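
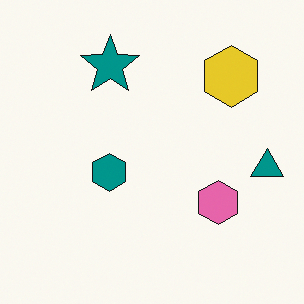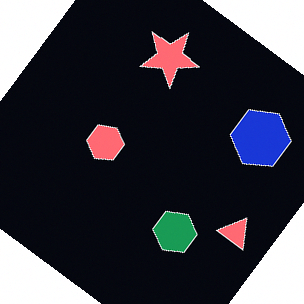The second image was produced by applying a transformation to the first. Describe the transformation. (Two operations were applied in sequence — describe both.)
It was rotated clockwise by a large amount — several tens of degrees, then color-inverted (negative).

Every shape is tilted by the same angle and the image corners show triangular fill wedges — a whole-image rotation by a non-right angle. The light background has become dark and every shape's color is its complement — a photographic negative.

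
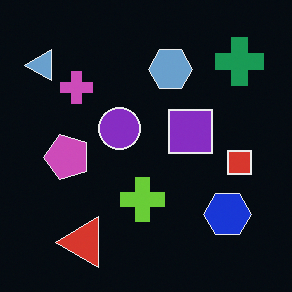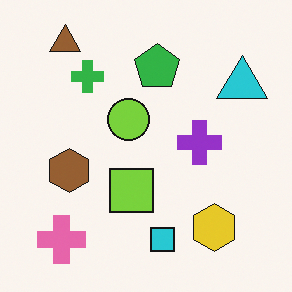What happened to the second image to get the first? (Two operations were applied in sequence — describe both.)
This is the original image color-inverted (negative), then transposed (reflected across the top-left ↔ bottom-right diagonal).

The light background has become dark and every shape's color is its complement — a photographic negative. Shapes have swapped their row and column positions — what was in the top-right is now in the bottom-left — a diagonal reflection.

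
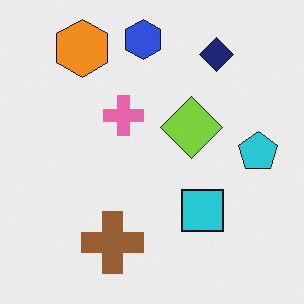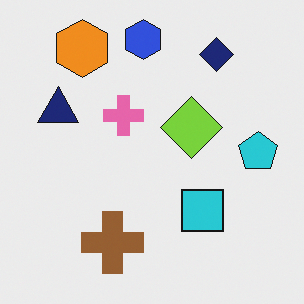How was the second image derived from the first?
This is the original image overlaid with an additional navy triangle.

A navy triangle appears in the second image that is absent from the first.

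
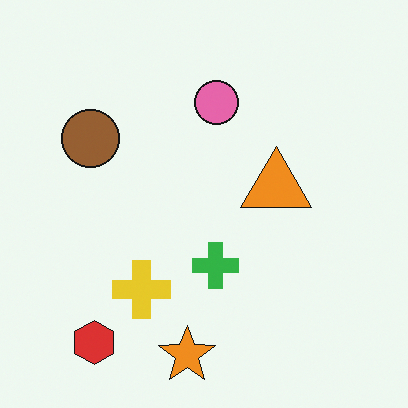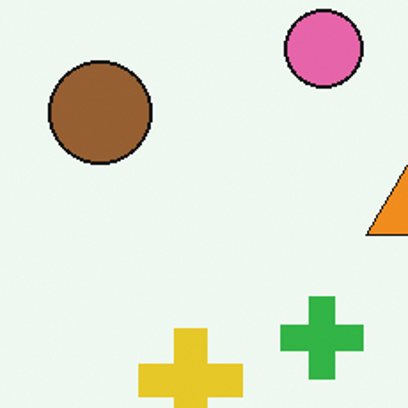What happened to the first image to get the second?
This is the original image cropped tightly and scaled back up.

The visible shapes are larger and the field of view is narrower; shapes near the original edges may be partly or wholly outside the frame — a crop-and-rescale.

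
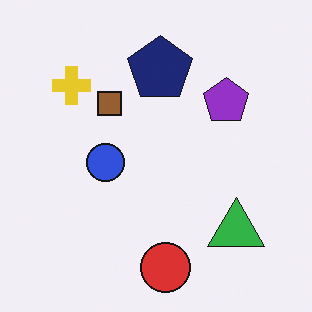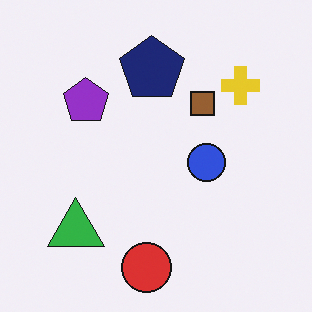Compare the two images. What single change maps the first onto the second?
The second image is the first flipped horizontally (left ↔ right).

The yellow cross is in the top-left of the first image and the top-right of the second — shapes on opposite sides of the vertical midline have swapped in a mirror flip.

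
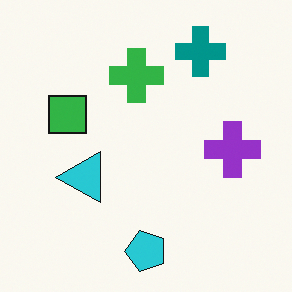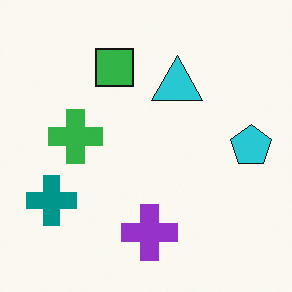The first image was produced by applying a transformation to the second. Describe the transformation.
This is the original image transposed (reflected across the top-left ↔ bottom-right diagonal).

Shapes have swapped their row and column positions — what was in the top-right is now in the bottom-left — a diagonal reflection.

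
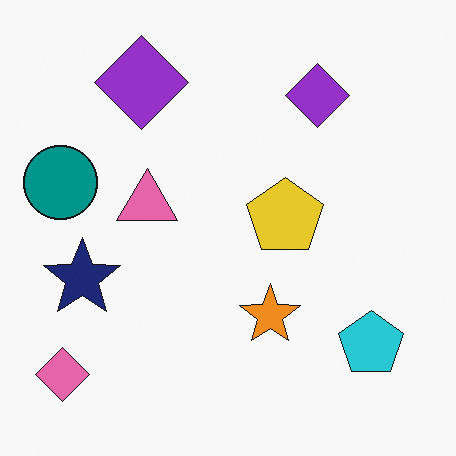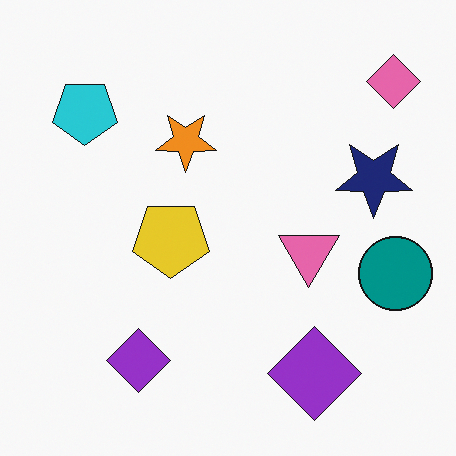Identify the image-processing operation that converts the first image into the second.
Rotated 180°.

The pink diamond sits in the bottom-left of the first image and the top-right of the second — consistent with a whole-image 180° rotation.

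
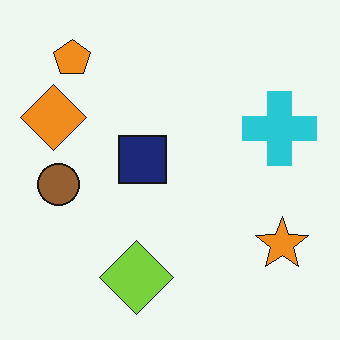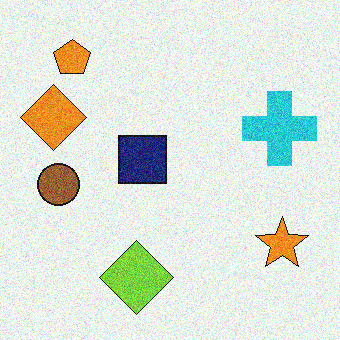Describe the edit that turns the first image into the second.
The second image is the first degraded with visible gaussian noise.

Random speckle covers the whole image, including the flat background.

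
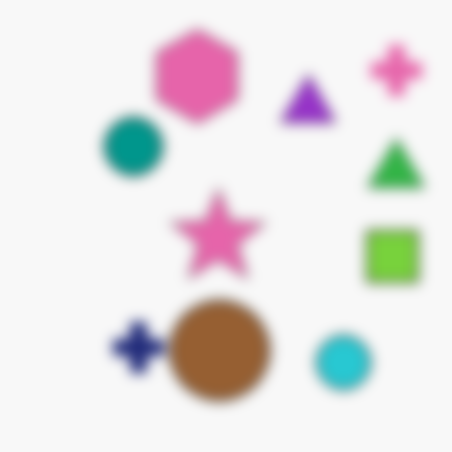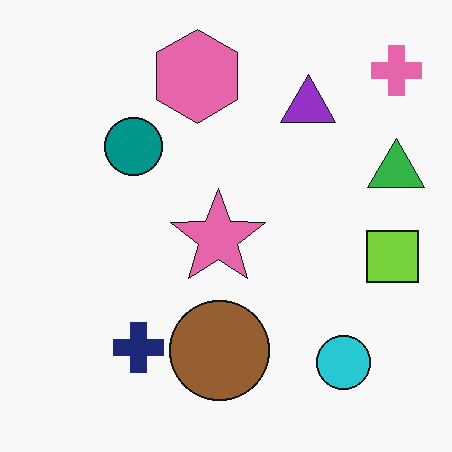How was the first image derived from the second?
The transformation is: heavily blurred.

Shape edges and outlines are uniformly softened across the whole image.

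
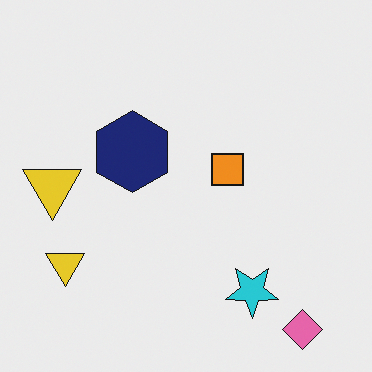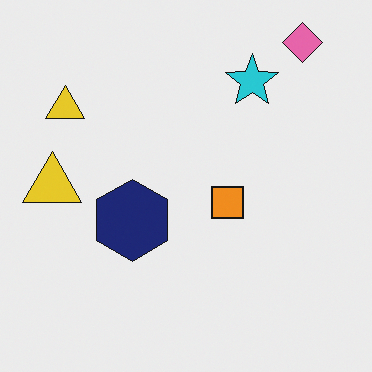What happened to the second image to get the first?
The transformation is: flipped vertically (top ↔ bottom).

The pink diamond is in the top-right of the second image and the bottom-right of the first — shapes on opposite sides of the horizontal midline have swapped in a mirror flip.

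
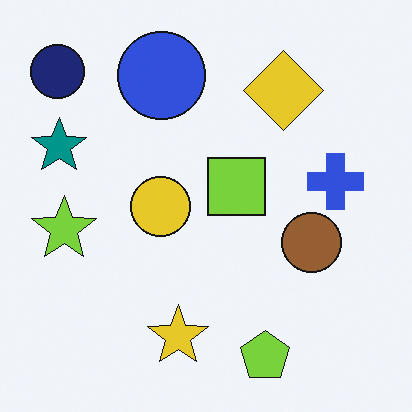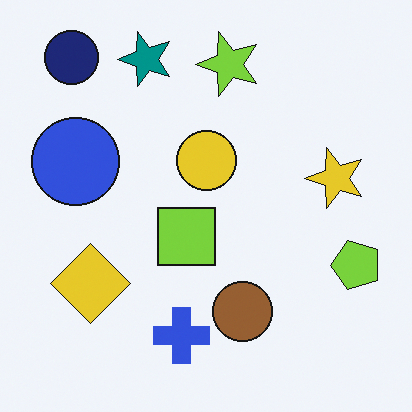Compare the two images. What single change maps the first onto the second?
Transposed (reflected across the top-left ↔ bottom-right diagonal).

Shapes have swapped their row and column positions — what was in the top-right is now in the bottom-left — a diagonal reflection.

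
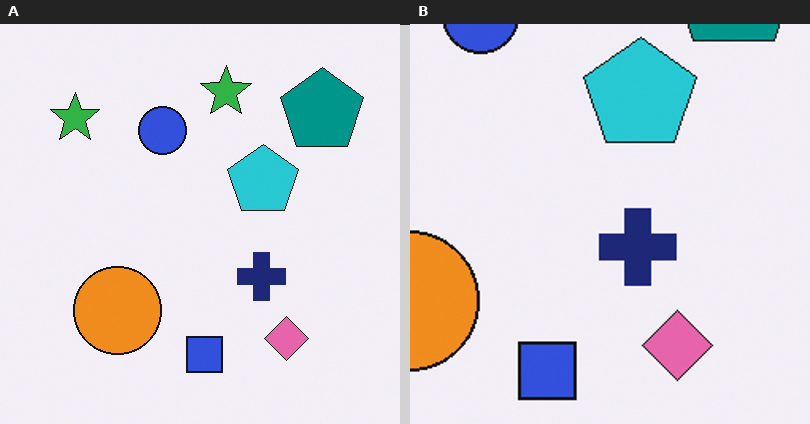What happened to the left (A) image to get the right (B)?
The transformation is: cropped to a modestly smaller region and rescaled.

The visible shapes are larger and the field of view is narrower; shapes near the original edges may be partly or wholly outside the frame — a crop-and-rescale.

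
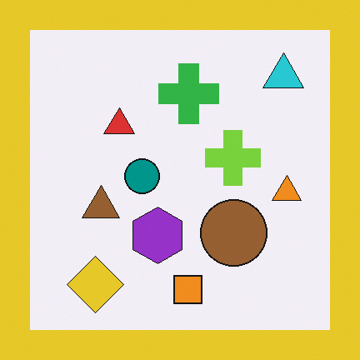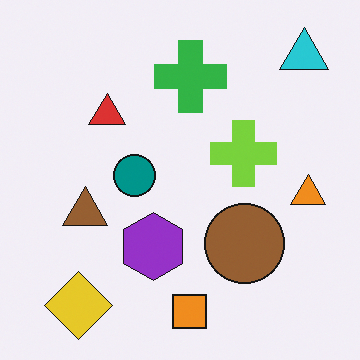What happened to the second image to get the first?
Framed with a yellow border.

A solid yellow frame runs around the edge of the first image, with the content slightly shrunk inside it.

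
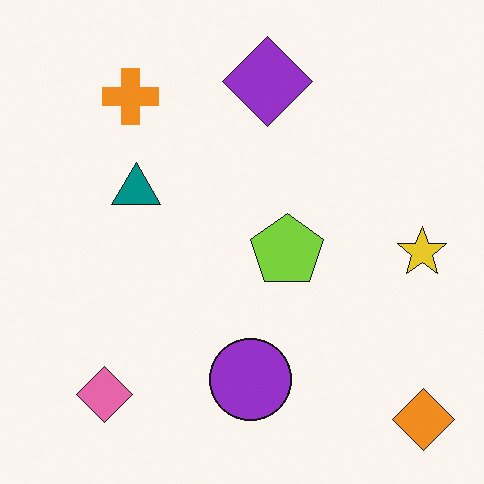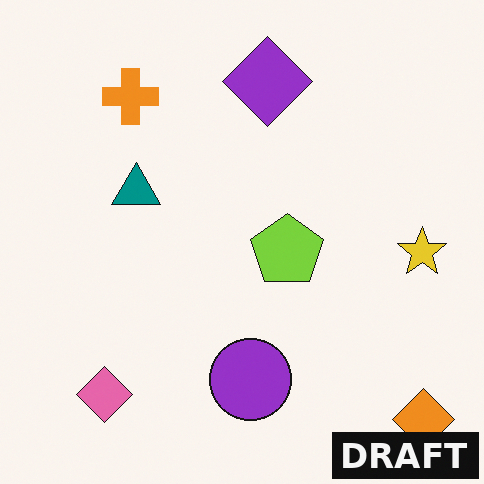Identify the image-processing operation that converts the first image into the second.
The image was watermarked with the text "DRAFT" in the lower-right corner.

A dark label reading "DRAFT" appears in the lower-right corner.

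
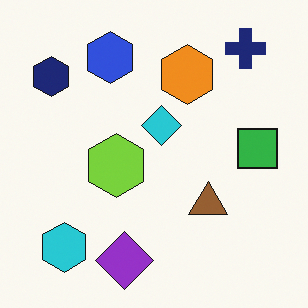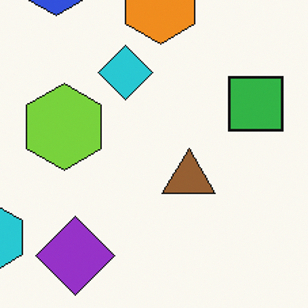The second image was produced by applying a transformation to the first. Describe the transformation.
Cropped to a modestly smaller region and rescaled.

The visible shapes are larger and the field of view is narrower; shapes near the original edges may be partly or wholly outside the frame — a crop-and-rescale.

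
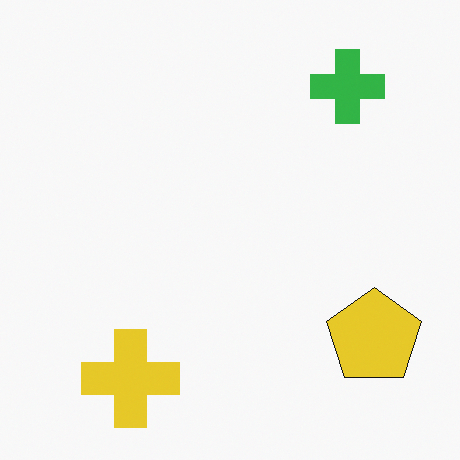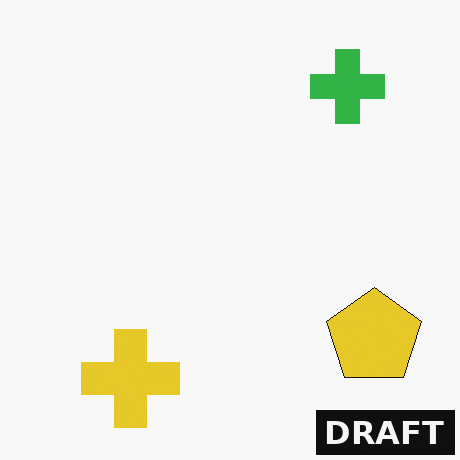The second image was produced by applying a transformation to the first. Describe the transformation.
It was watermarked with the text "DRAFT" in the lower-right corner.

A dark label reading "DRAFT" appears in the lower-right corner.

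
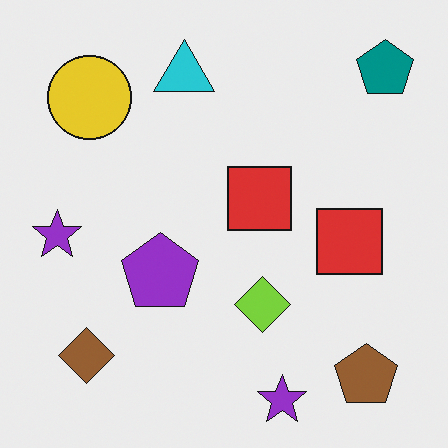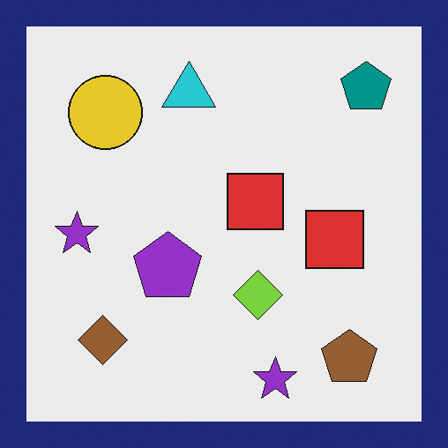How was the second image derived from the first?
Framed with a navy border.

A solid navy frame runs around the edge of the second image, with the content slightly shrunk inside it.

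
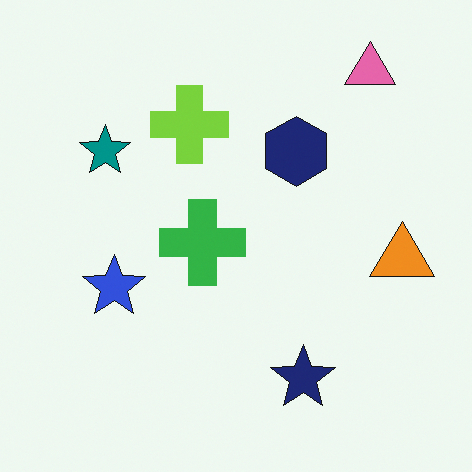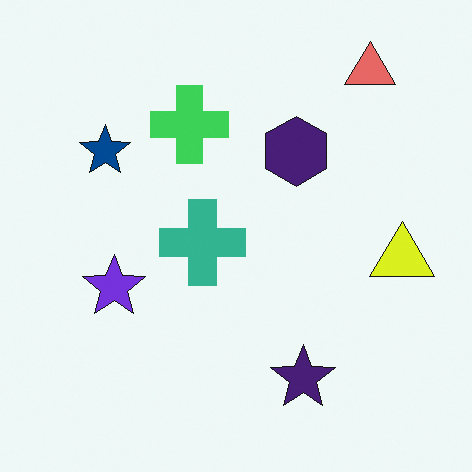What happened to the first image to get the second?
The image was hue-shifted slightly.

Every shape's color has rotated by the same amount around the hue wheel — a uniform hue shift.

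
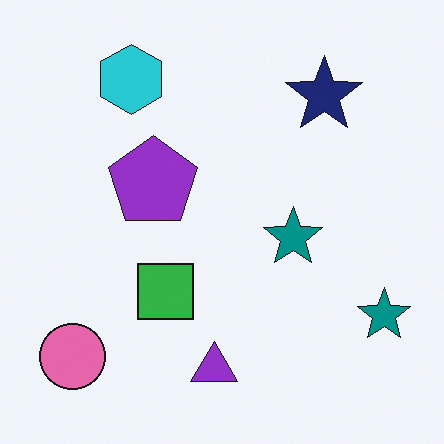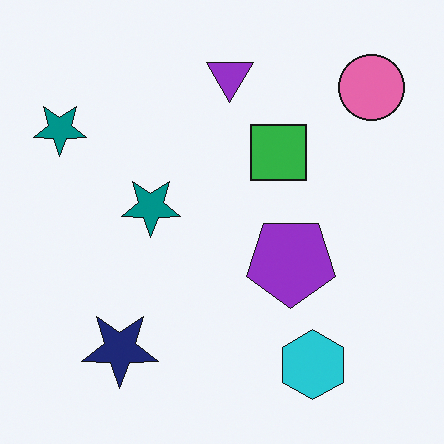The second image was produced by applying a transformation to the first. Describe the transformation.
Rotated 180°.

The pink circle sits in the bottom-left of the first image and the top-right of the second — consistent with a whole-image 180° rotation.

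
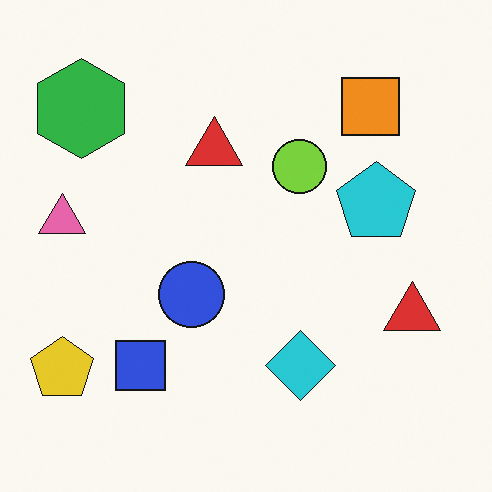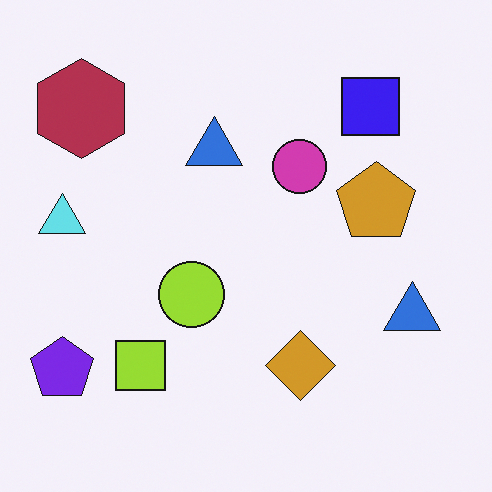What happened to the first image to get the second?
This is the original image hue-shifted by a large amount.

Every shape's color has rotated by the same amount around the hue wheel — a uniform hue shift.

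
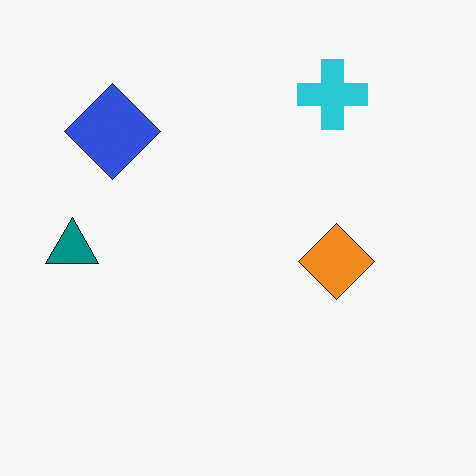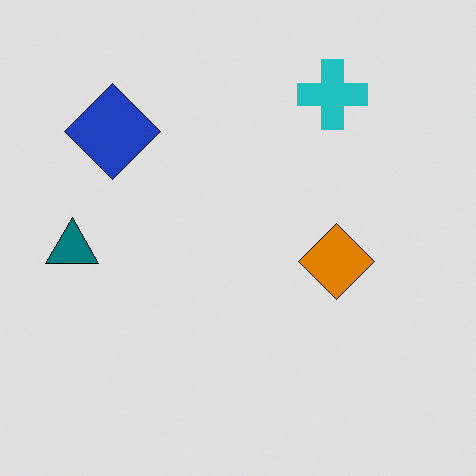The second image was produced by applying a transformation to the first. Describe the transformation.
The transformation is: moderately posterized.

Each flat color has snapped to a coarser quantized level — most visibly, the near-white background has dropped to a flat grey.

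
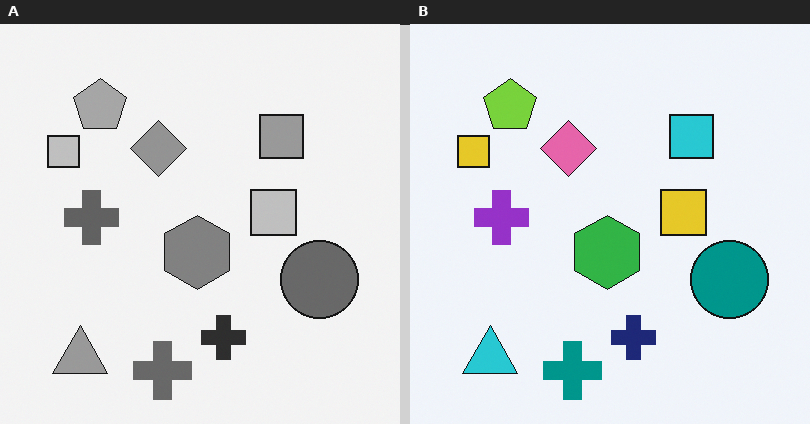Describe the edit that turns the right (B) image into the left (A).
The transformation is: converted to grayscale.

All color is removed — every shape is now a shade of grey.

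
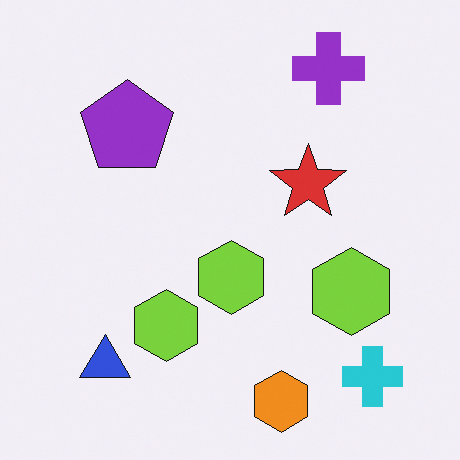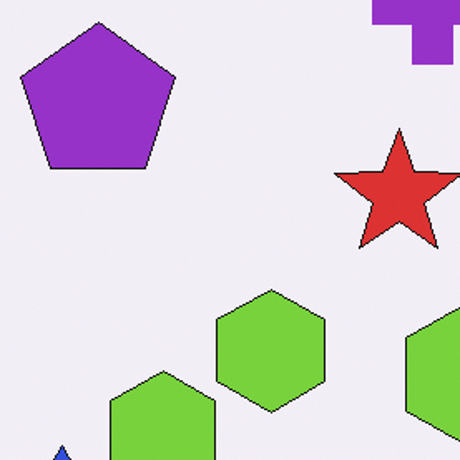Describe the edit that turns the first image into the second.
This is the original image cropped to a noticeably smaller region and rescaled.

The visible shapes are larger and the field of view is narrower; shapes near the original edges may be partly or wholly outside the frame — a crop-and-rescale.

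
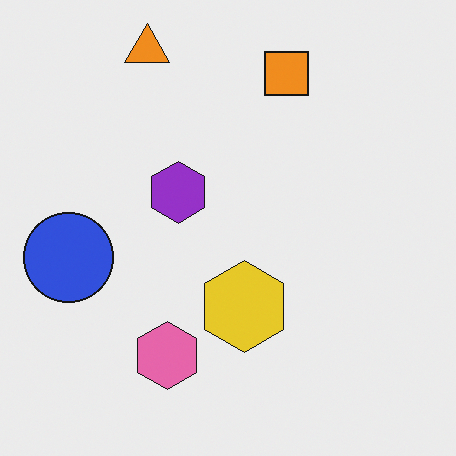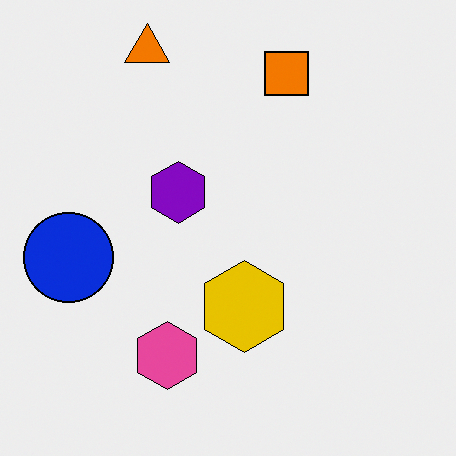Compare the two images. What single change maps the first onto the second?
The image was given slightly increased contrast.

Tones are pushed away from mid-grey across the whole image — a global contrast change.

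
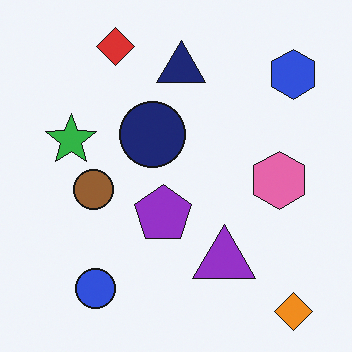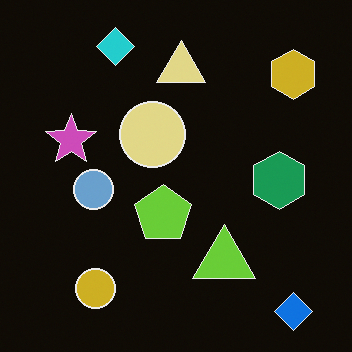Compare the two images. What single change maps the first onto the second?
The transformation is: color-inverted (negative).

The light background has become dark and every shape's color is its complement — a photographic negative.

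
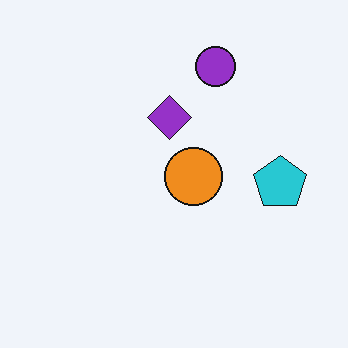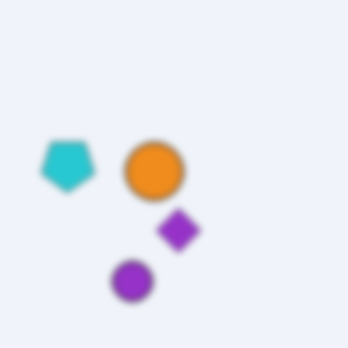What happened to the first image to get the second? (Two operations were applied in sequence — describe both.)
The transformation is: rotated 180°, then moderately blurred.

The purple circle sits in the top of the first image and the bottom of the second — consistent with a whole-image 180° rotation. Shape edges and outlines are uniformly softened across the whole image.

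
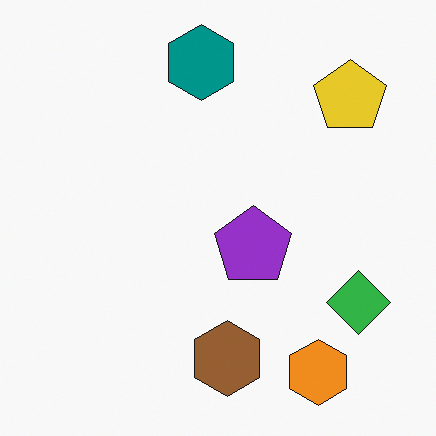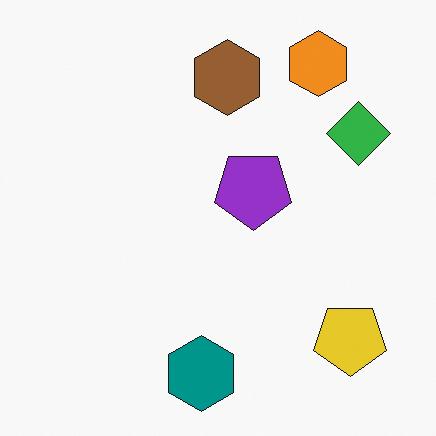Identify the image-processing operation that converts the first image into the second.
This is the original image flipped vertically (top ↔ bottom).

The teal hexagon is in the top of the first image and the bottom of the second — shapes on opposite sides of the horizontal midline have swapped in a mirror flip.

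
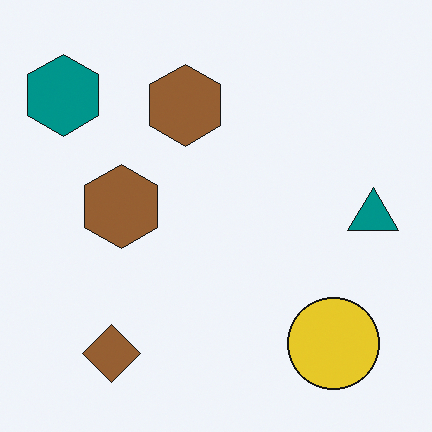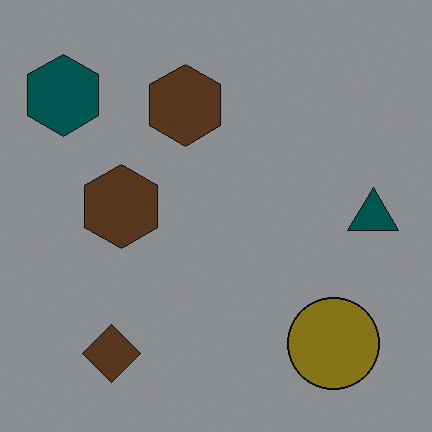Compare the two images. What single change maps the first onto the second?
The second image is the first darkened a lot.

Every pixel — background and shapes alike — is uniformly darkened.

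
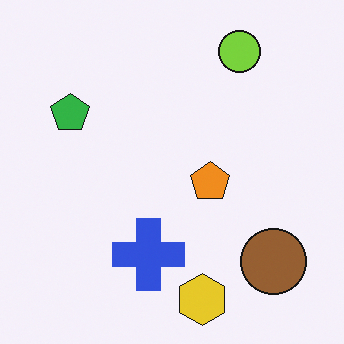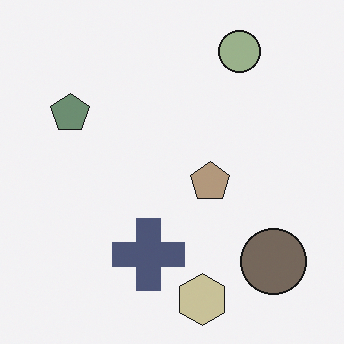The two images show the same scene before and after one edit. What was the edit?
This is the original image heavily desaturated.

All colors are more muted and greyish — a global saturation change.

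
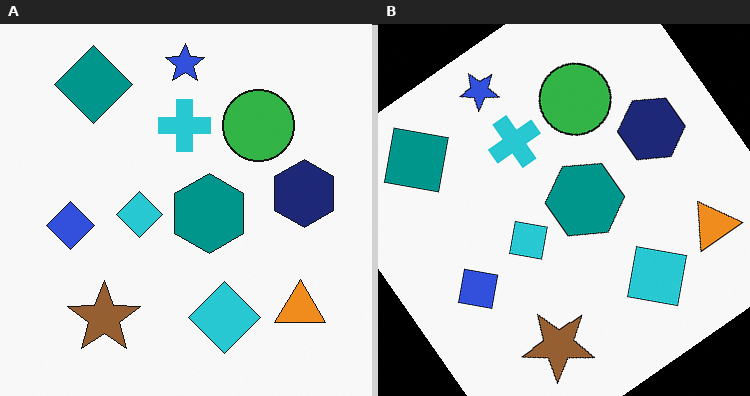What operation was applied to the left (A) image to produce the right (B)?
The transformation is: rotated counter-clockwise by a large amount — several tens of degrees.

Every shape is tilted by the same angle and the image corners show triangular fill wedges — a whole-image rotation by a non-right angle.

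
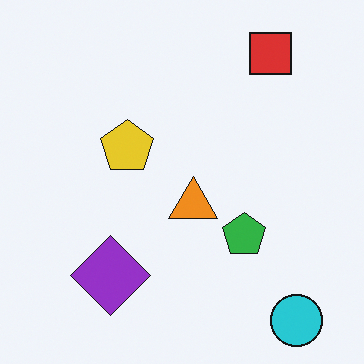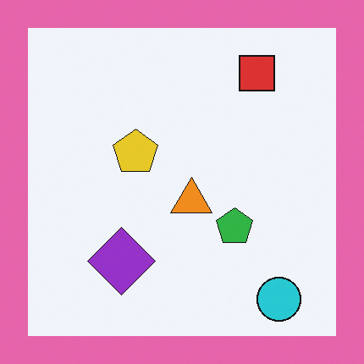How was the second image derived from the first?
The second image is the first framed with a pink border.

A solid pink frame runs around the edge of the second image, with the content slightly shrunk inside it.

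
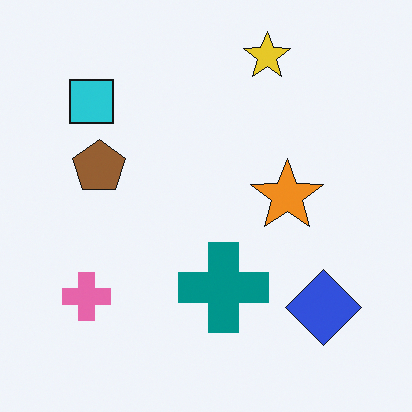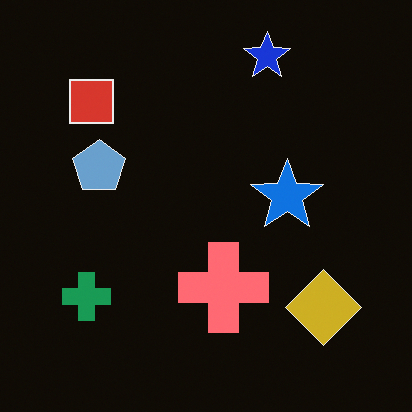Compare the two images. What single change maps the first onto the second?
Color-inverted (negative).

The light background has become dark and every shape's color is its complement — a photographic negative.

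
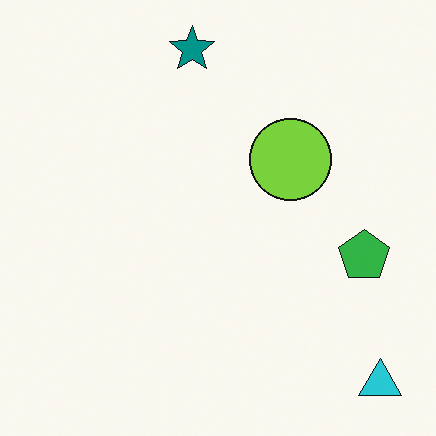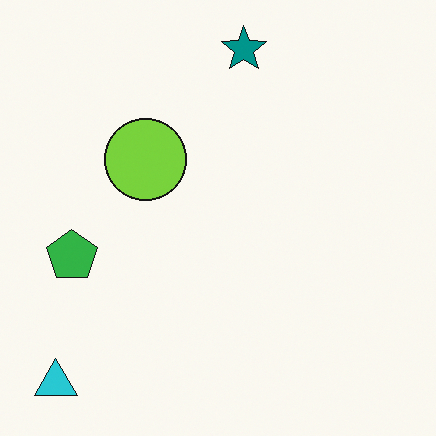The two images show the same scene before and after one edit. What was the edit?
The image was flipped horizontally (left ↔ right).

The cyan triangle is in the bottom-right of the first image and the bottom-left of the second — shapes on opposite sides of the vertical midline have swapped in a mirror flip.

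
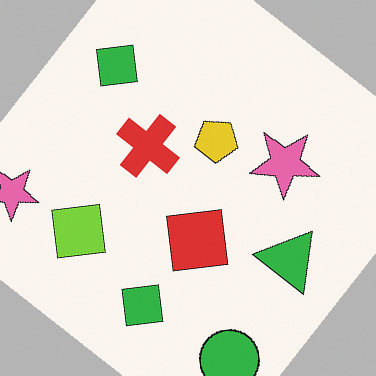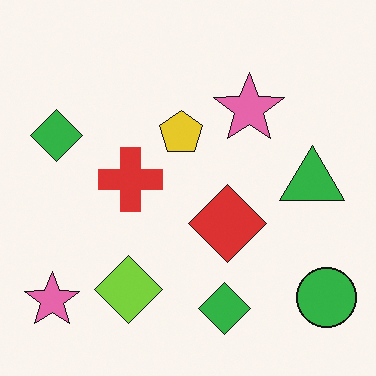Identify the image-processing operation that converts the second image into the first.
The transformation is: rotated clockwise by a large amount — several tens of degrees.

Every shape is tilted by the same angle and the image corners show triangular fill wedges — a whole-image rotation by a non-right angle.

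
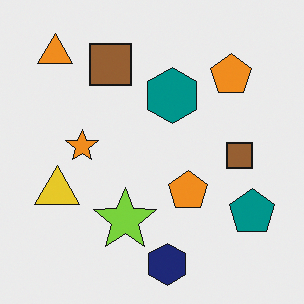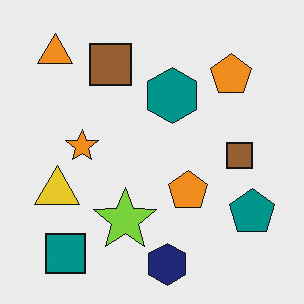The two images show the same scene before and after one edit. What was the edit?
This is the original image overlaid with an additional teal square.

A teal square appears in the second image that is absent from the first.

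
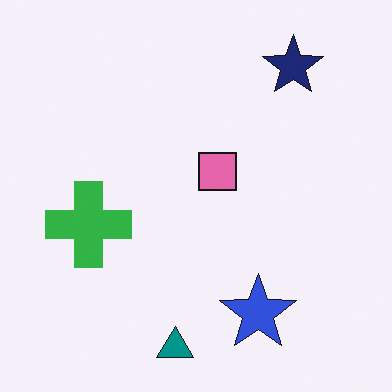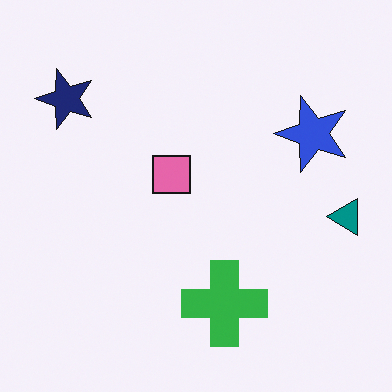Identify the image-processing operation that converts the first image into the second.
It was rotated 90° counter-clockwise.

The navy star sits in the top-right of the first image and the top-left of the second — consistent with a whole-image 90° counter-clockwise rotation.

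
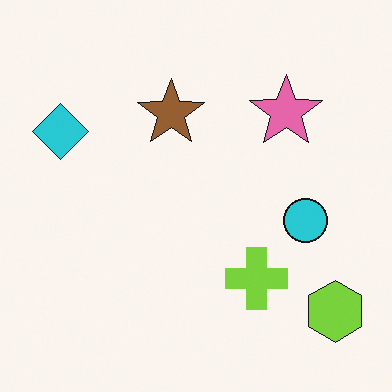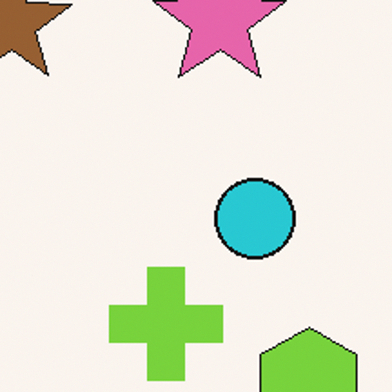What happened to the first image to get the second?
This is the original image cropped to a noticeably smaller region and rescaled.

The visible shapes are larger and the field of view is narrower; shapes near the original edges may be partly or wholly outside the frame — a crop-and-rescale.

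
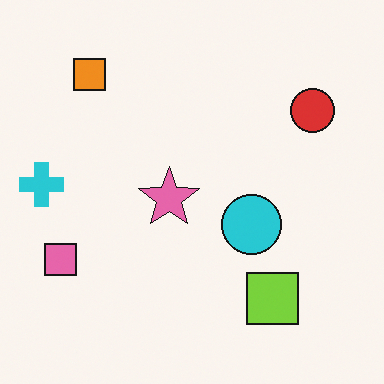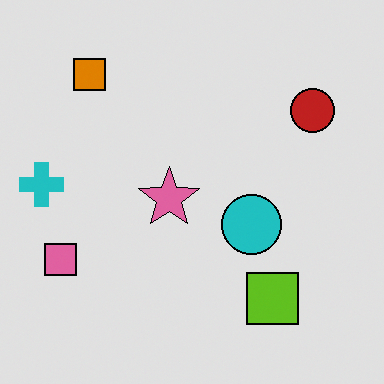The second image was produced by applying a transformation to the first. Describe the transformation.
It was posterized to a reduced palette.

Each flat color has snapped to a coarser quantized level — most visibly, the near-white background has dropped to a flat grey.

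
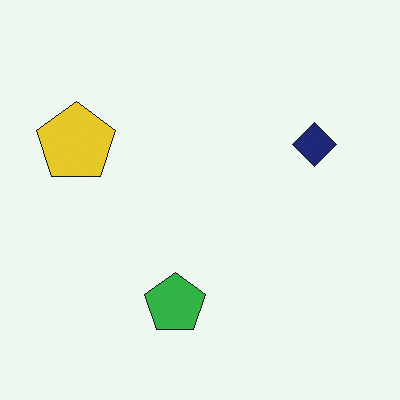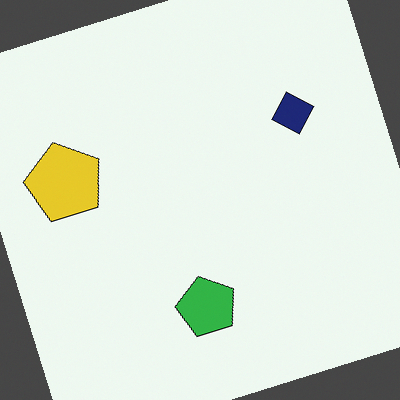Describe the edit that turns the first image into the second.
The transformation is: rotated counter-clockwise by a clearly visible amount.

Every shape is tilted by the same angle and the image corners show triangular fill wedges — a whole-image rotation by a non-right angle.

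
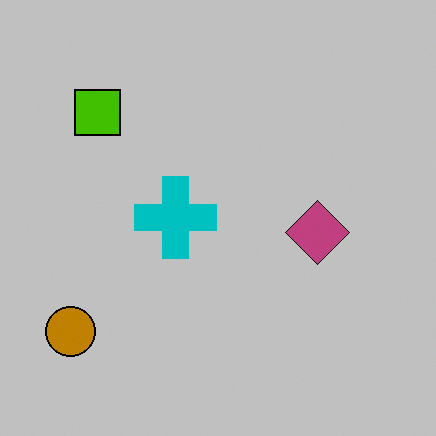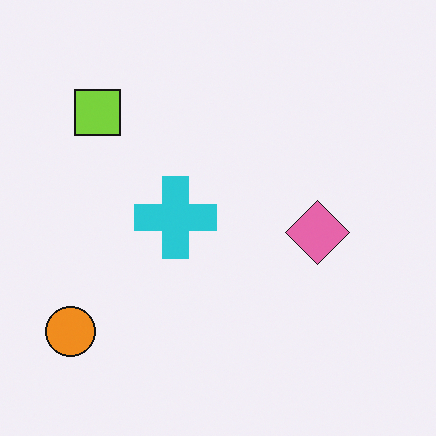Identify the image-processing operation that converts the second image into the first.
Aggressively posterized.

Each flat color has snapped to a coarser quantized level — most visibly, the near-white background has dropped to a flat grey.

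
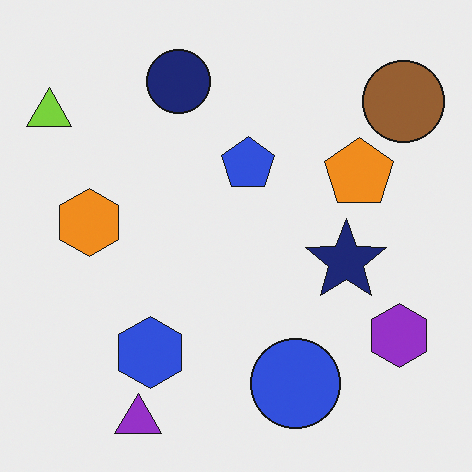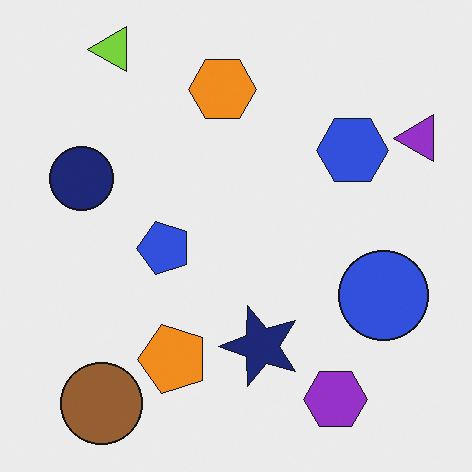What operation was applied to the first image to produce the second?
It was transposed (reflected across the top-left ↔ bottom-right diagonal).

Shapes have swapped their row and column positions — what was in the top-right is now in the bottom-left — a diagonal reflection.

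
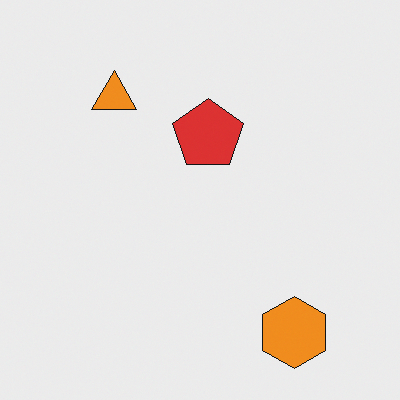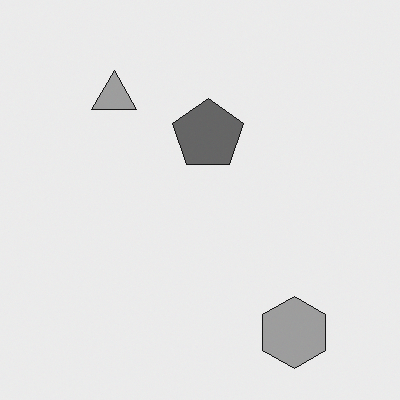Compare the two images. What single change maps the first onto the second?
The image was converted to grayscale.

All color is removed — every shape is now a shade of grey.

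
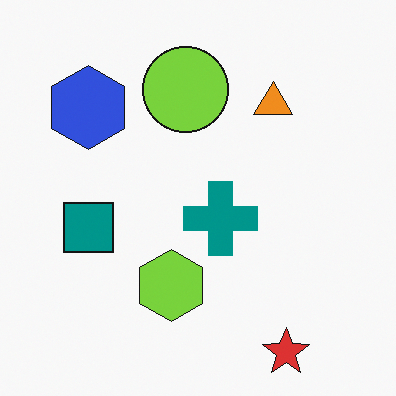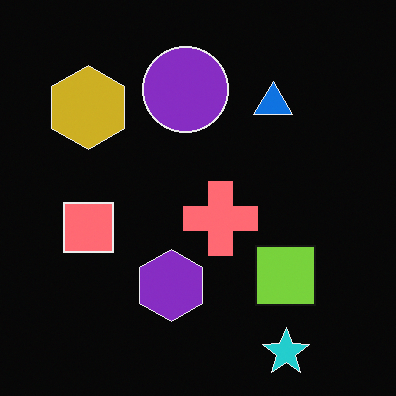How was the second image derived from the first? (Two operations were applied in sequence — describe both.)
The transformation is: color-inverted (negative), then overlaid with an additional lime square.

The light background has become dark and every shape's color is its complement — a photographic negative. A lime square appears in the second image that is absent from the first.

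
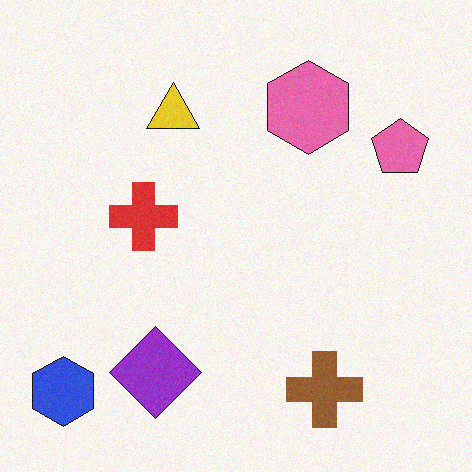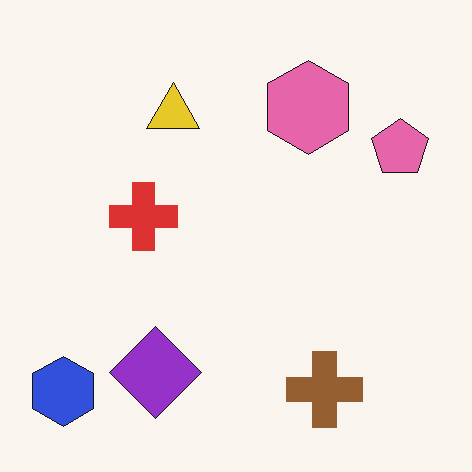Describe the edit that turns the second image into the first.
Degraded with subtle gaussian noise.

Random speckle covers the whole image, including the flat background.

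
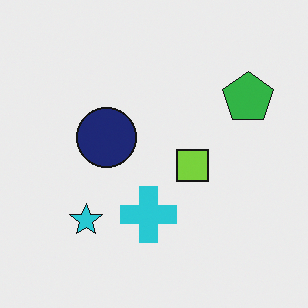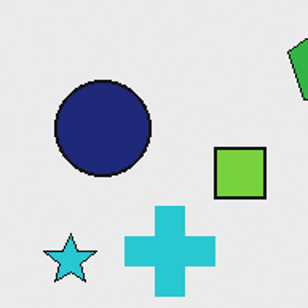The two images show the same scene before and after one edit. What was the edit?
The second image is the first cropped to a modestly smaller region and rescaled.

The visible shapes are larger and the field of view is narrower; shapes near the original edges may be partly or wholly outside the frame — a crop-and-rescale.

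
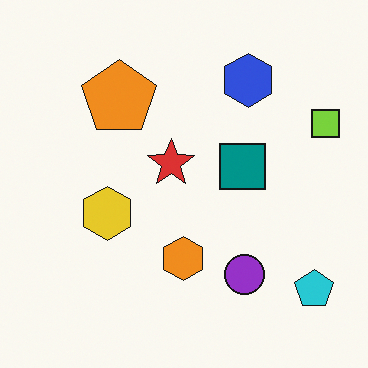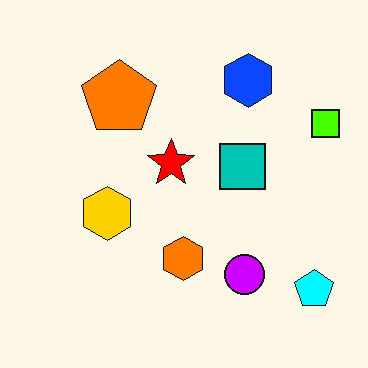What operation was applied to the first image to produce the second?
The second image is the first heavily oversaturated.

All colors are more vivid — a global saturation change.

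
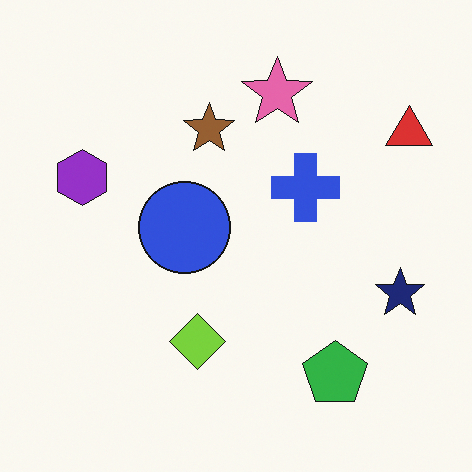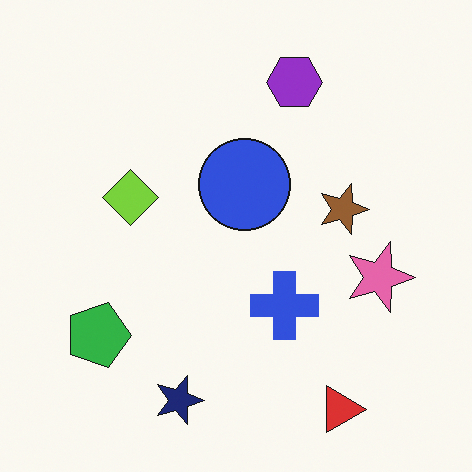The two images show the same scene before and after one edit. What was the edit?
The transformation is: rotated 90° clockwise.

The red triangle sits in the top-right of the first image and the bottom-right of the second — consistent with a whole-image 90° clockwise rotation.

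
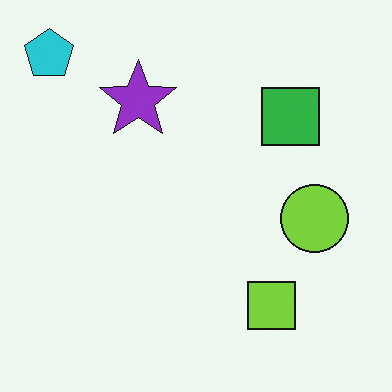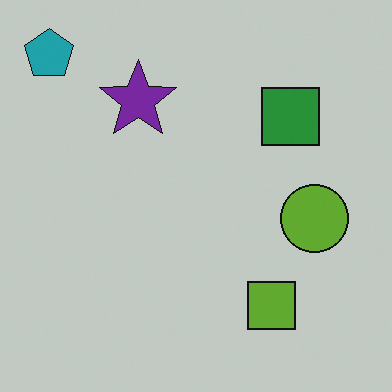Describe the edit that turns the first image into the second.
The second image is the first darkened a little.

Every pixel — background and shapes alike — is uniformly darkened.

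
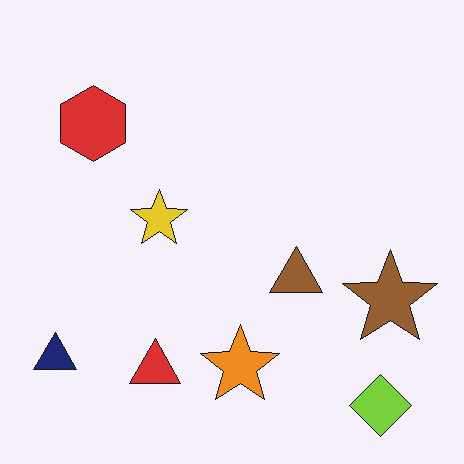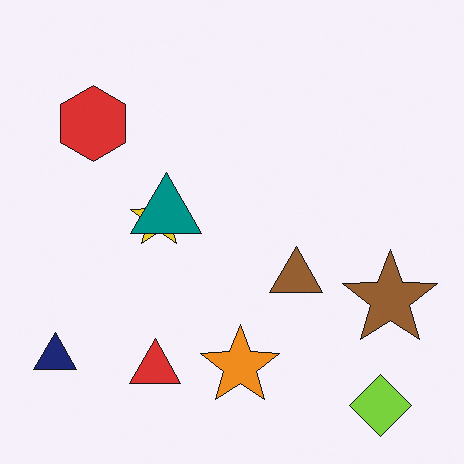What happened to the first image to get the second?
The second image is the first overlaid with an additional teal triangle.

A teal triangle appears in the second image that is absent from the first.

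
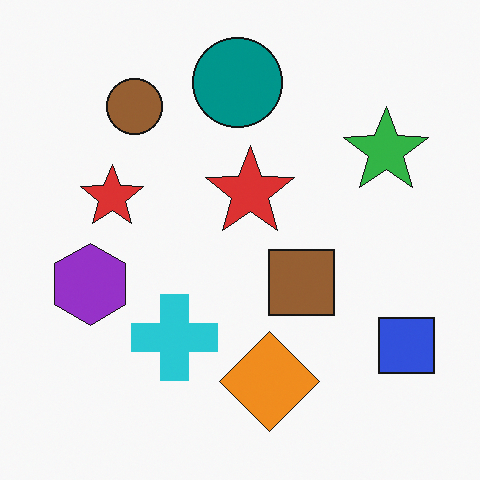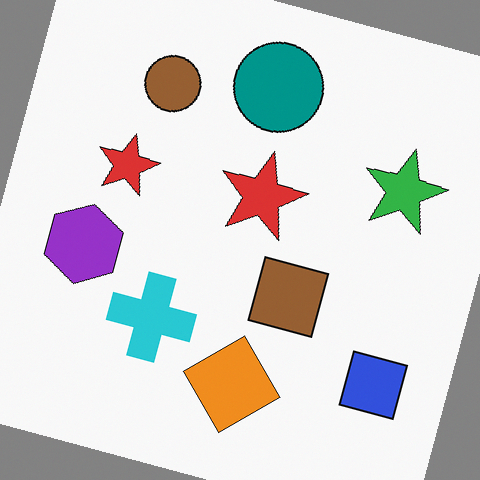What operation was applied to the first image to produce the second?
Rotated clockwise by a clearly visible amount.

Every shape is tilted by the same angle and the image corners show triangular fill wedges — a whole-image rotation by a non-right angle.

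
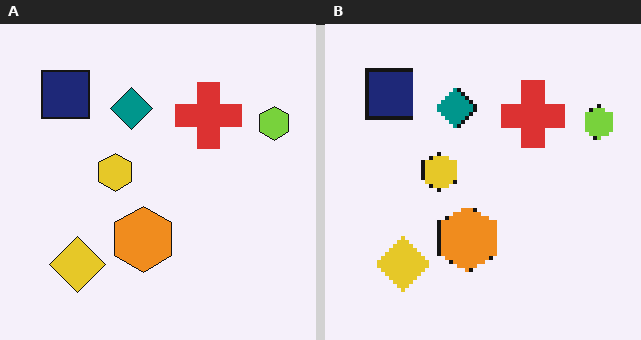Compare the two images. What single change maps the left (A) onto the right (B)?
The image was lightly pixelated (a mild mosaic effect).

Shapes are reduced to large square blocks; fine edges and outlines are lost — a downscale-then-upscale (mosaic) effect.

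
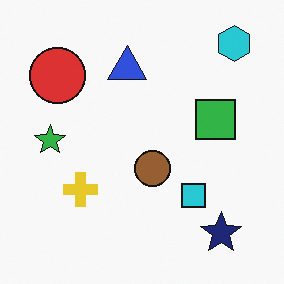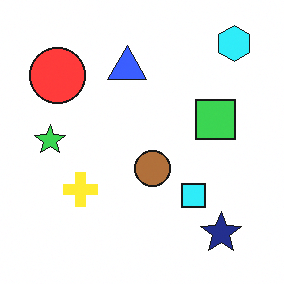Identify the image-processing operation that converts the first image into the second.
This is the original image slightly brightened.

Every pixel — background and shapes alike — is uniformly brightened.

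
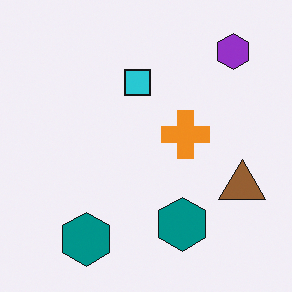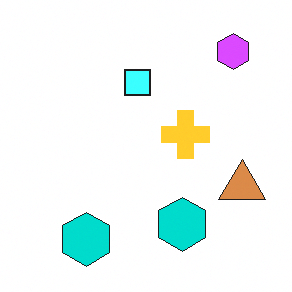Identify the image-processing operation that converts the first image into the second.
Brightened a lot.

Every pixel — background and shapes alike — is uniformly brightened.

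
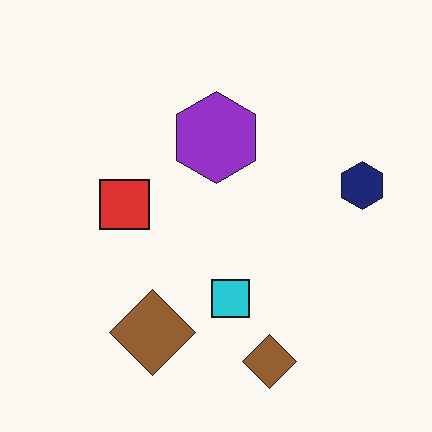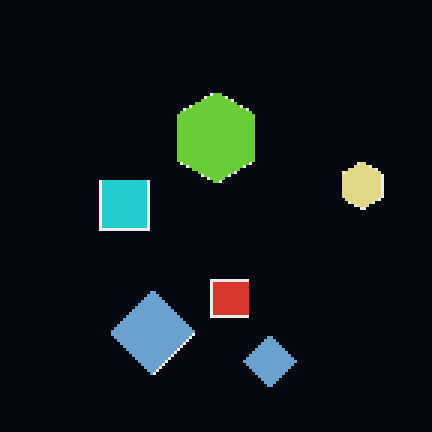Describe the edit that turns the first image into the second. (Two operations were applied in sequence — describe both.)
Color-inverted (negative), then mildly pixelated.

The light background has become dark and every shape's color is its complement — a photographic negative. Shapes are reduced to large square blocks; fine edges and outlines are lost — a downscale-then-upscale (mosaic) effect.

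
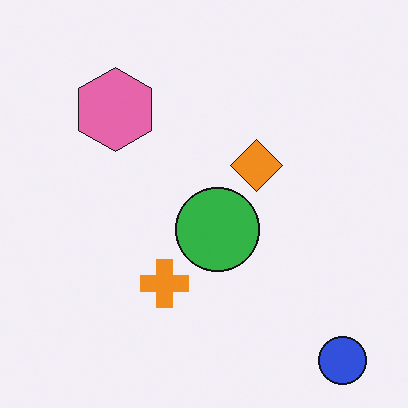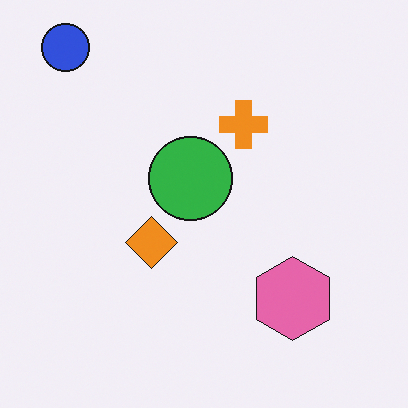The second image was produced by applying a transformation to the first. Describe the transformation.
The transformation is: rotated 180°.

The blue circle sits in the bottom-right of the first image and the top-left of the second — consistent with a whole-image 180° rotation.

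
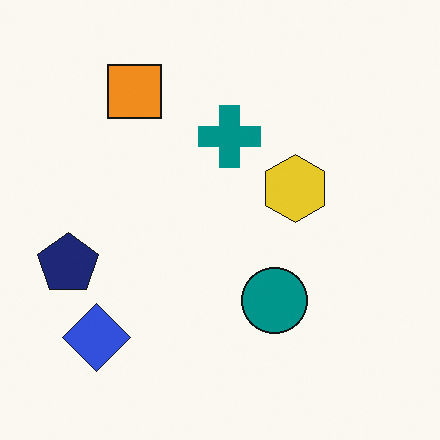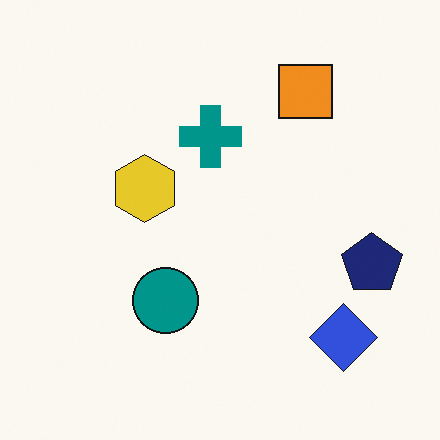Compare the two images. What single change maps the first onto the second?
The transformation is: flipped horizontally (left ↔ right).

The navy pentagon is in the left of the first image and the right of the second — shapes on opposite sides of the vertical midline have swapped in a mirror flip.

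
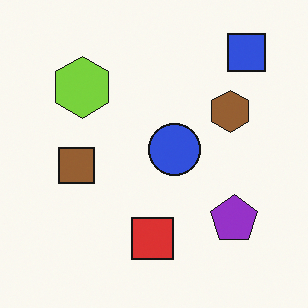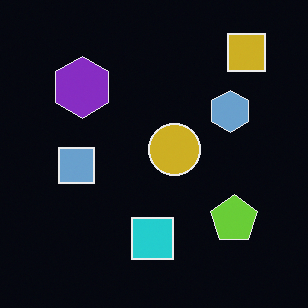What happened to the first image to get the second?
The second image is the first color-inverted (negative).

The light background has become dark and every shape's color is its complement — a photographic negative.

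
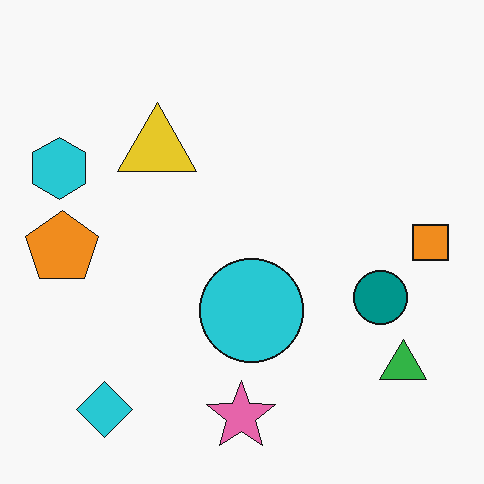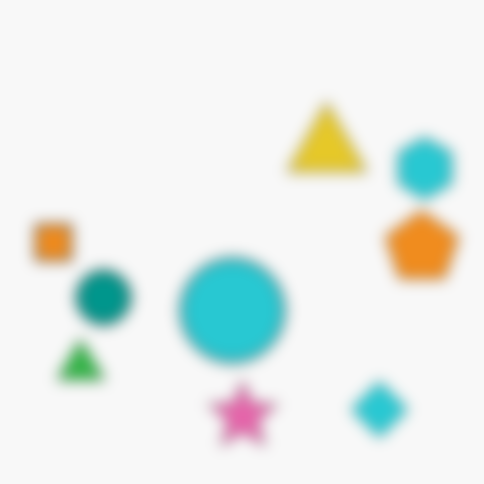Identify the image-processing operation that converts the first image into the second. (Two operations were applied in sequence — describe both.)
Strongly gaussian-blurred, then flipped horizontally (left ↔ right).

Shape edges and outlines are uniformly softened across the whole image. The orange square is in the right of the first image and the left of the second — shapes on opposite sides of the vertical midline have swapped in a mirror flip.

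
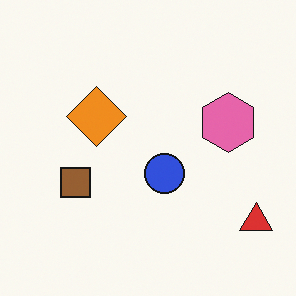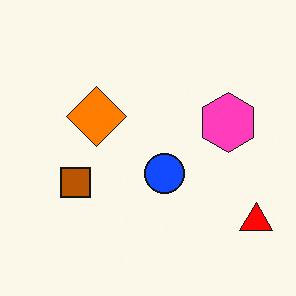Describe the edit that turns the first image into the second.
The transformation is: heavily oversaturated.

All colors are more vivid — a global saturation change.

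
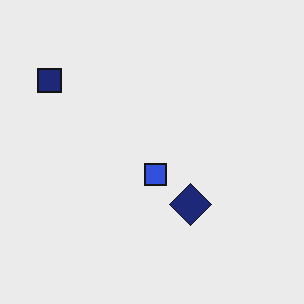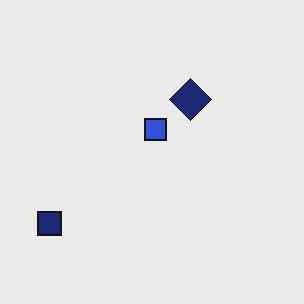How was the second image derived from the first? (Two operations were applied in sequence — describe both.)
This is the original image flipped vertically (top ↔ bottom), then JPEG-compressed with visible artifacts.

The navy square is in the top-left of the first image and the bottom-left of the second — shapes on opposite sides of the horizontal midline have swapped in a mirror flip. Blocky 8×8 compression artifacts appear around shape edges and the flat background shows ringing — characteristic JPEG degradation.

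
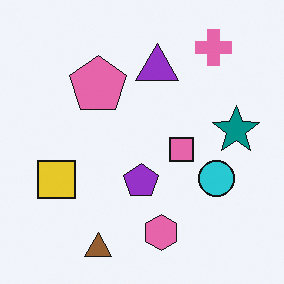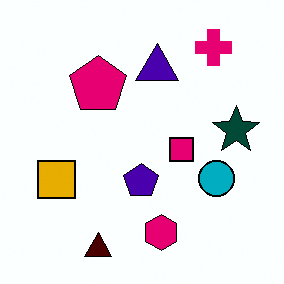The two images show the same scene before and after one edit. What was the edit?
This is the original image given much higher contrast.

Tones are pushed away from mid-grey across the whole image — a global contrast change.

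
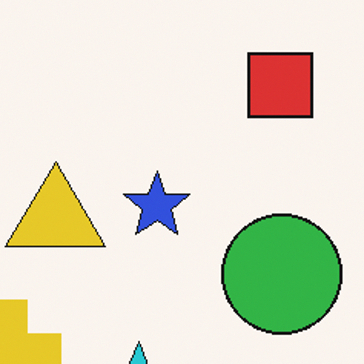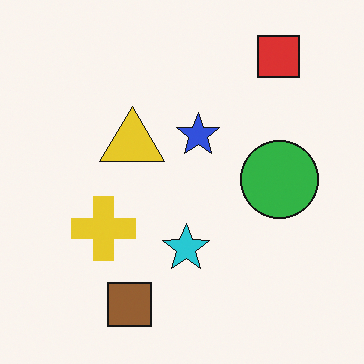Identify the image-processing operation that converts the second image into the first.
It was cropped slightly and scaled back up.

The visible shapes are larger and the field of view is narrower; shapes near the original edges may be partly or wholly outside the frame — a crop-and-rescale.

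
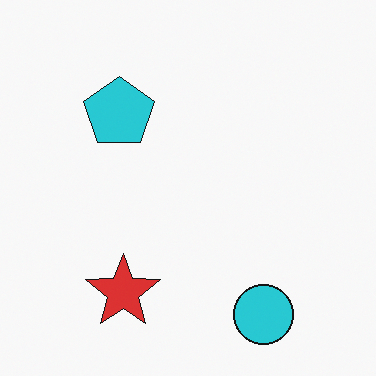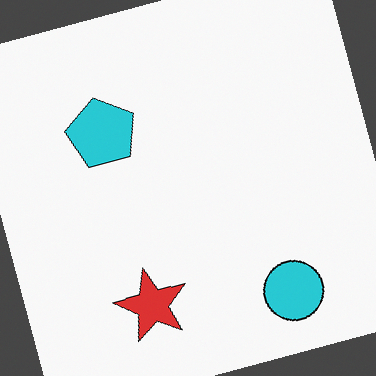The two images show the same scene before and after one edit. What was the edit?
The transformation is: rotated counter-clockwise by a clearly visible amount.

Every shape is tilted by the same angle and the image corners show triangular fill wedges — a whole-image rotation by a non-right angle.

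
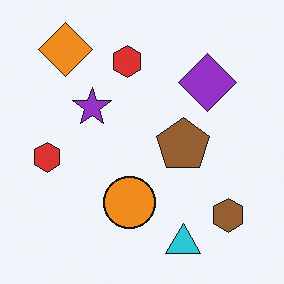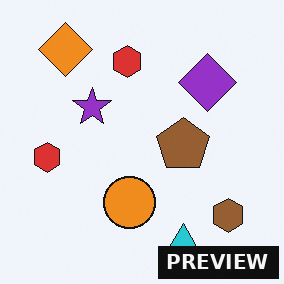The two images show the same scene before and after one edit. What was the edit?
Watermarked with the text "PREVIEW" in the lower-right corner.

A dark label reading "PREVIEW" appears in the lower-right corner.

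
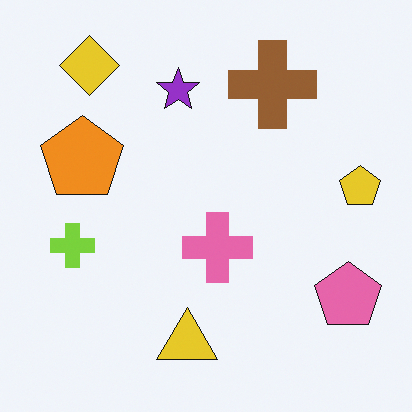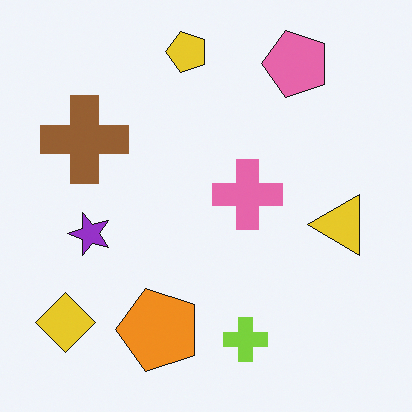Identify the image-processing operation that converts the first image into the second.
The transformation is: rotated 90° counter-clockwise.

The yellow diamond sits in the top-left of the first image and the bottom-left of the second — consistent with a whole-image 90° counter-clockwise rotation.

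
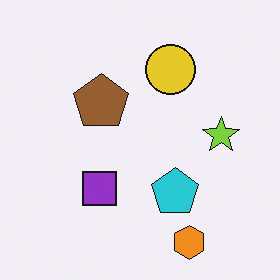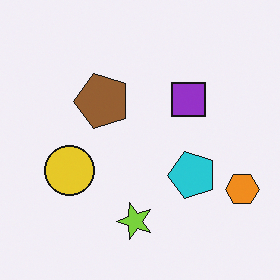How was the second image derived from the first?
Transposed (reflected across the top-left ↔ bottom-right diagonal).

Shapes have swapped their row and column positions — what was in the top-right is now in the bottom-left — a diagonal reflection.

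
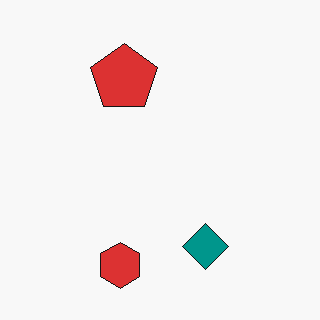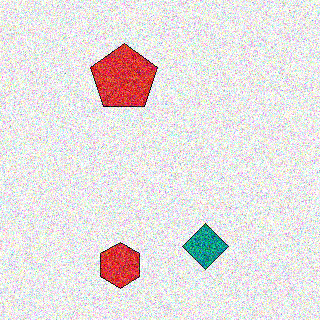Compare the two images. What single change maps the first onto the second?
The image was degraded with strong gaussian noise.

Random speckle covers the whole image, including the flat background.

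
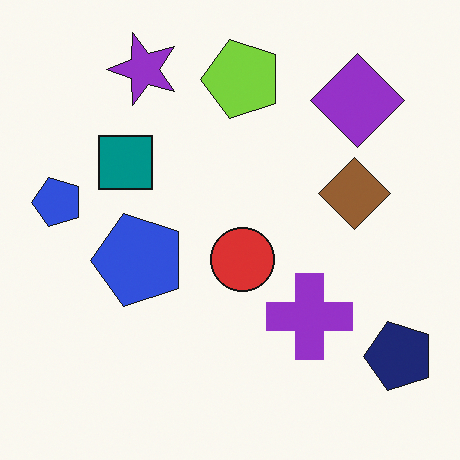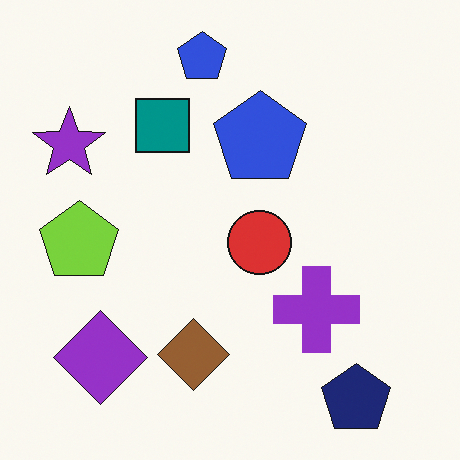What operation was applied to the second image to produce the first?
It was transposed (reflected across the top-left ↔ bottom-right diagonal).

Shapes have swapped their row and column positions — what was in the top-right is now in the bottom-left — a diagonal reflection.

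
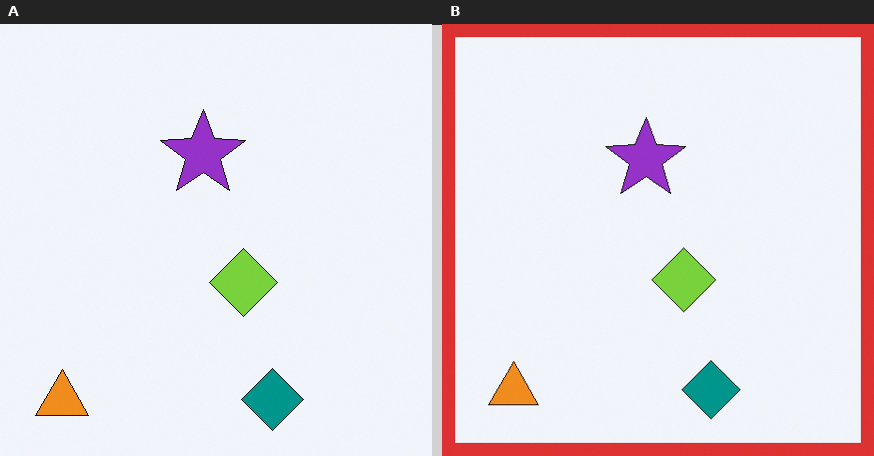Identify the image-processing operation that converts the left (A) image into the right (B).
Framed with a red border.

A solid red frame runs around the edge of the right (B) image, with the content slightly shrunk inside it.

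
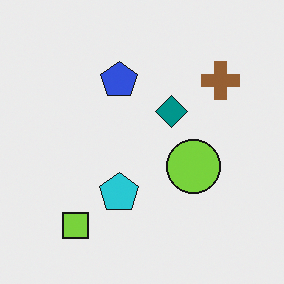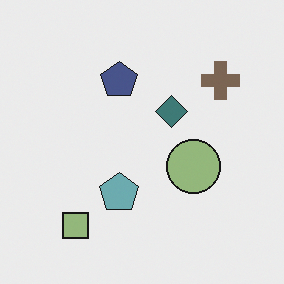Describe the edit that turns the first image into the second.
It was made much more muted (saturation change).

All colors are more muted and greyish — a global saturation change.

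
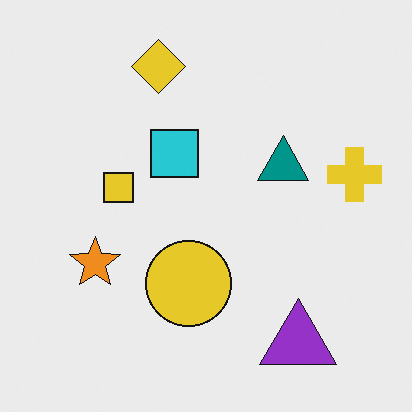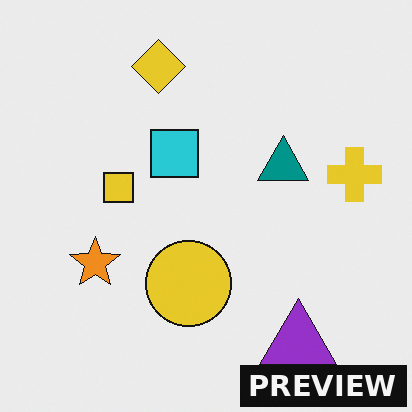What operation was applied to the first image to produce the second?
The transformation is: watermarked with the text "PREVIEW" in the lower-right corner.

A dark label reading "PREVIEW" appears in the lower-right corner.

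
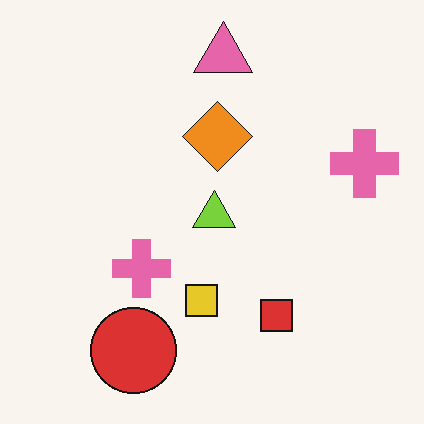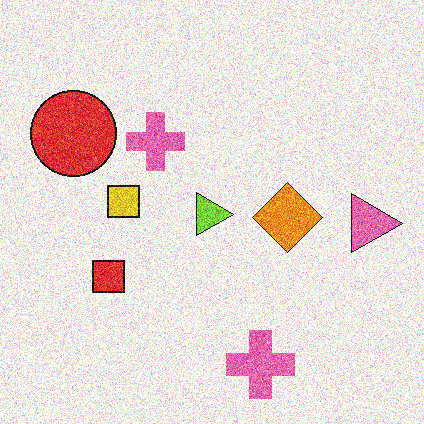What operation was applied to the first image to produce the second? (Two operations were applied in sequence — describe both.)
The image was rotated 90° clockwise, then degraded with strong gaussian noise.

The red circle sits in the bottom-left of the first image and the top-left of the second — consistent with a whole-image 90° clockwise rotation. Random speckle covers the whole image, including the flat background.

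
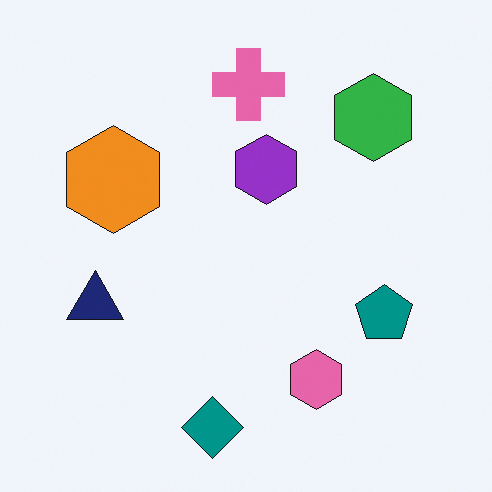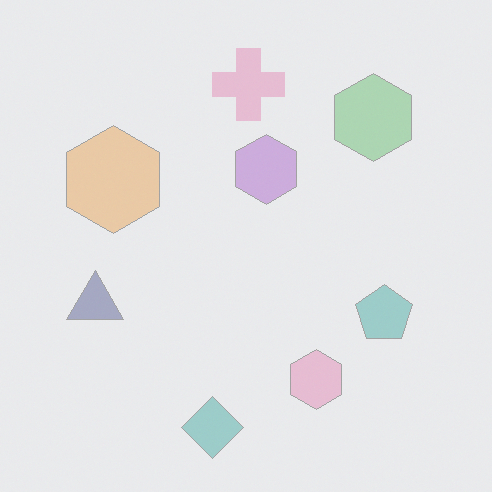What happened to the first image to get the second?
The transformation is: washed out (contrast reduced).

Tones are pushed toward mid-grey across the whole image — a global contrast change.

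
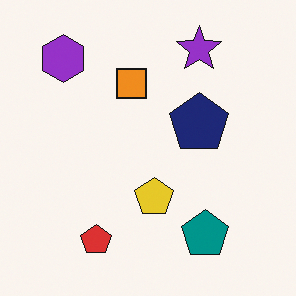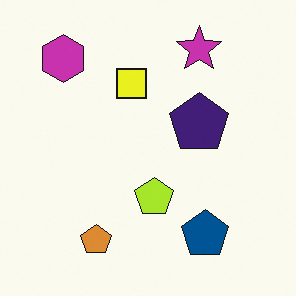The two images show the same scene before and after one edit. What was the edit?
The second image is the first hue-shifted by a small amount.

Every shape's color has rotated by the same amount around the hue wheel — a uniform hue shift.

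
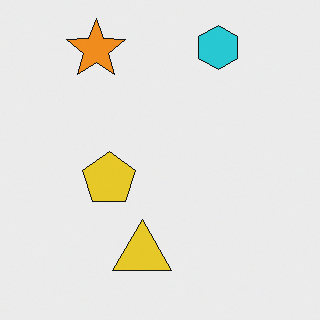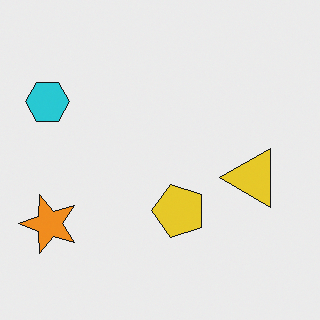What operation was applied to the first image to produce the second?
The second image is the first rotated 90° counter-clockwise.

The orange star sits in the top-left of the first image and the bottom-left of the second — consistent with a whole-image 90° counter-clockwise rotation.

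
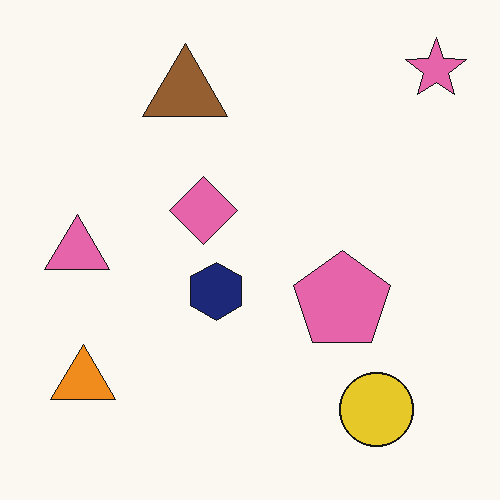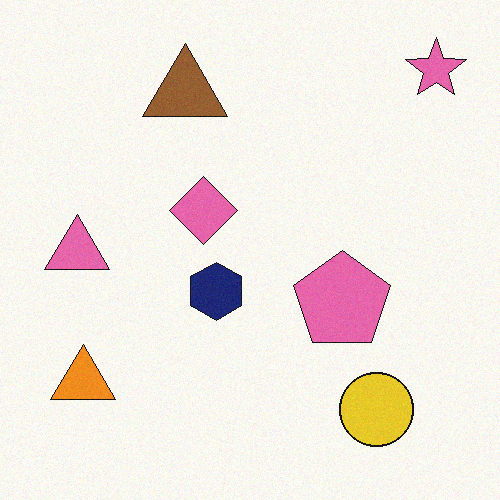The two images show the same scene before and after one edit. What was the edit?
The image was degraded with a light layer of grain.

Random speckle covers the whole image, including the flat background.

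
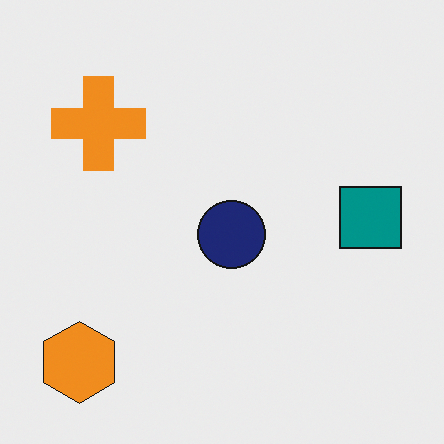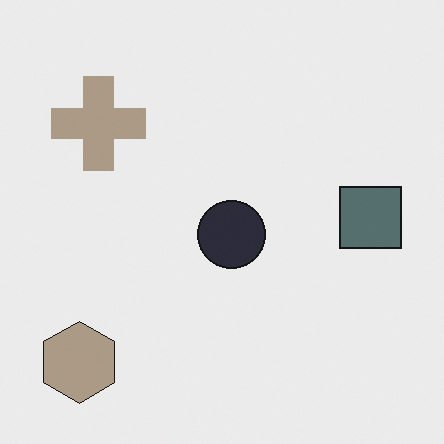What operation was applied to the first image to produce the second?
The transformation is: heavily desaturated.

All colors are more muted and greyish — a global saturation change.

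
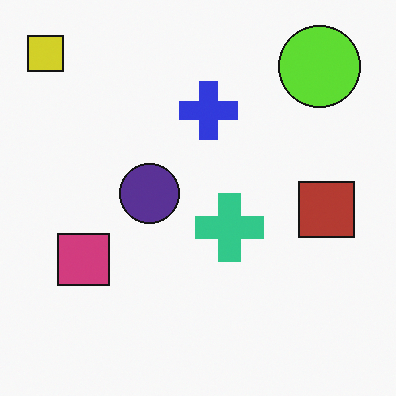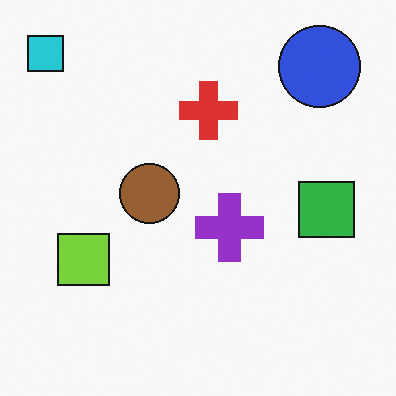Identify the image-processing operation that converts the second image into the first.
The transformation is: hue-shifted by a large amount.

Every shape's color has rotated by the same amount around the hue wheel — a uniform hue shift.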